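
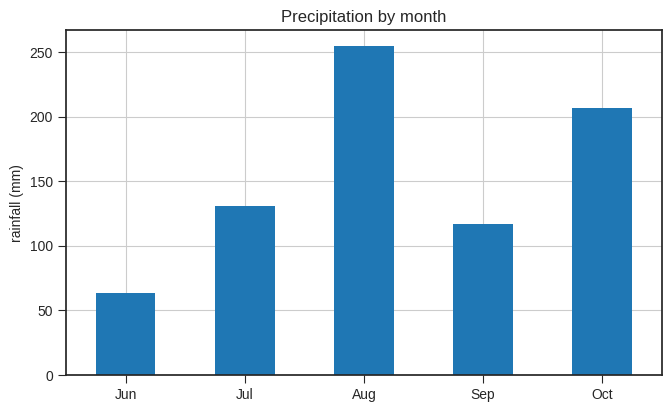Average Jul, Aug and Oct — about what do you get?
≈ 192

(125 + 250 + 200) / 3 ≈ 192.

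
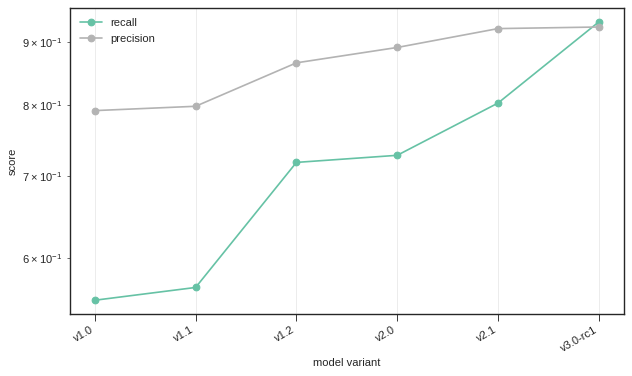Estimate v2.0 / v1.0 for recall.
v2.0 ≈ 0.75, v1.0 ≈ 0.55; 0.75/0.55 ≈ 1.36.

≈ 1.36×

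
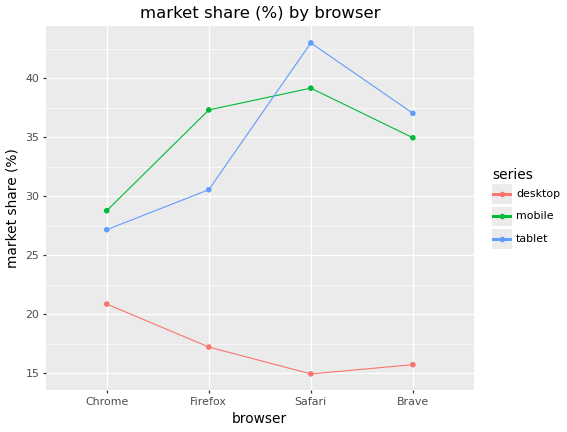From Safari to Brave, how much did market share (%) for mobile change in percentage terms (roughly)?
Safari ≈ 40, Brave ≈ 35; (35 − 40) / 40 ≈ -12.5%.

≈ -12.5%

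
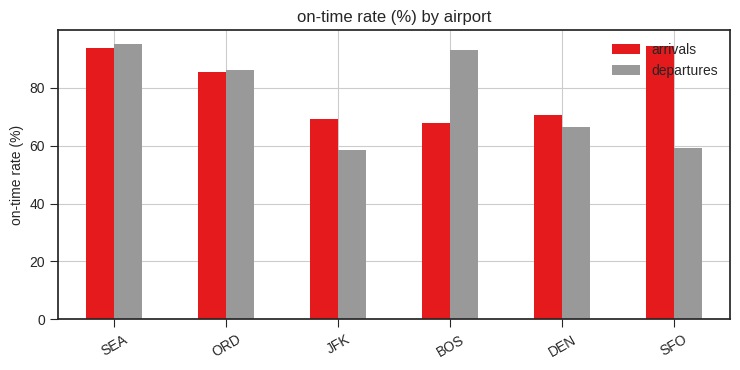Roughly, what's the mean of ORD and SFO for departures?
(90 + 60) / 2 ≈ 75.

≈ 75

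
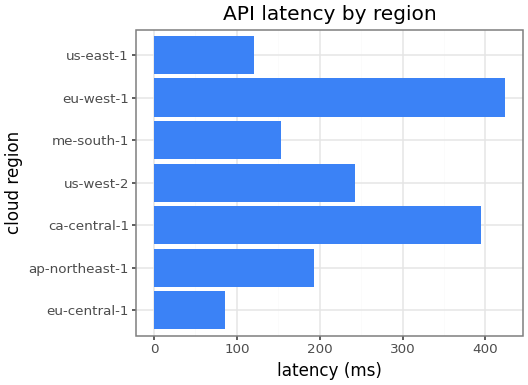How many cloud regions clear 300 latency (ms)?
Above 300: ca-central-1, eu-west-1.

2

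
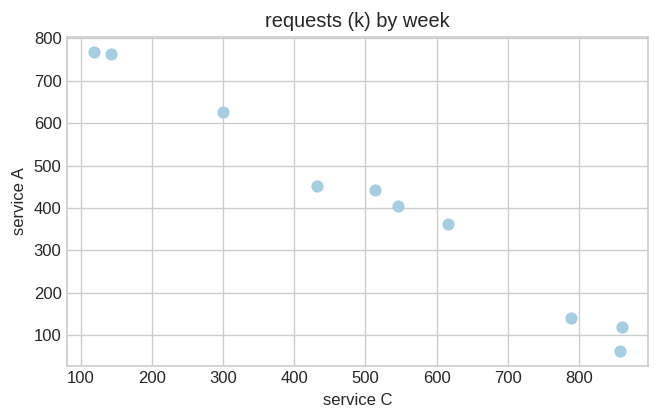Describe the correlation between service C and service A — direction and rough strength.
negative, strong

Points are negatively correlated; strong (|r| ≈ 1.0).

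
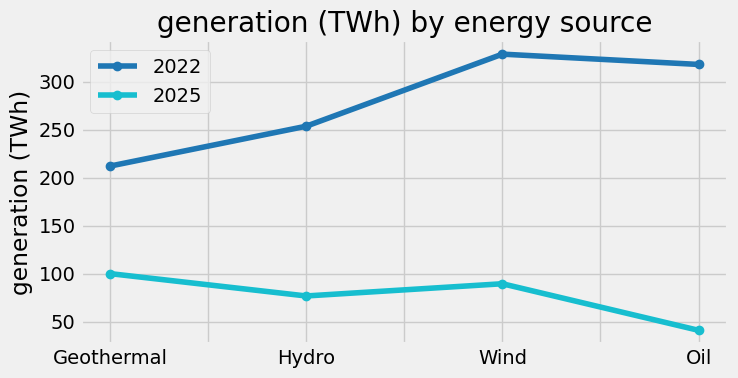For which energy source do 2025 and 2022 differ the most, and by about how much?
Oil, ≈ 275 TWh

Oil: 2025 ≈ 50, 2022 ≈ 325 → gap ≈ 275. Next-largest (Wind) is only ≈ 225.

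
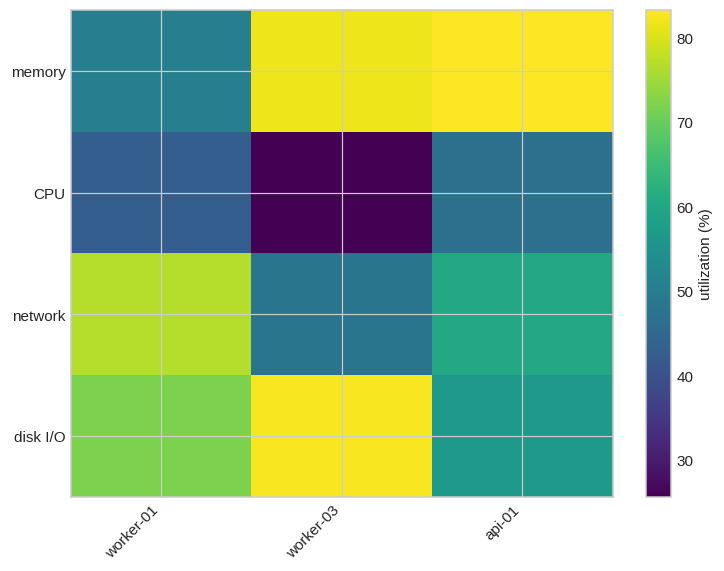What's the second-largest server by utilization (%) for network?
api-01

Top 3 for network: worker-01 ≈ 75, api-01 ≈ 60, worker-03 ≈ 50.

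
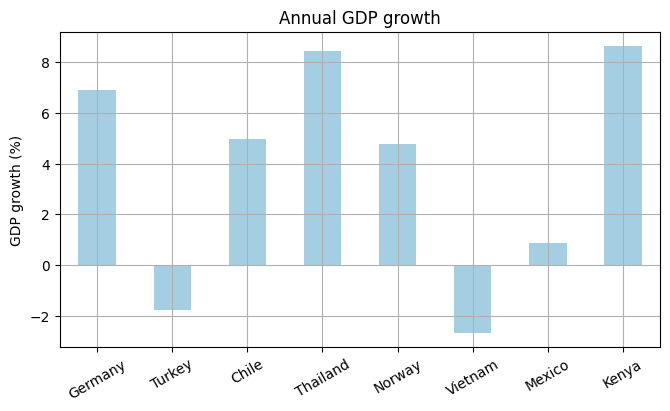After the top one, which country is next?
Top 3: Kenya ≈ 9, Thailand ≈ 8, Germany ≈ 7.

Thailand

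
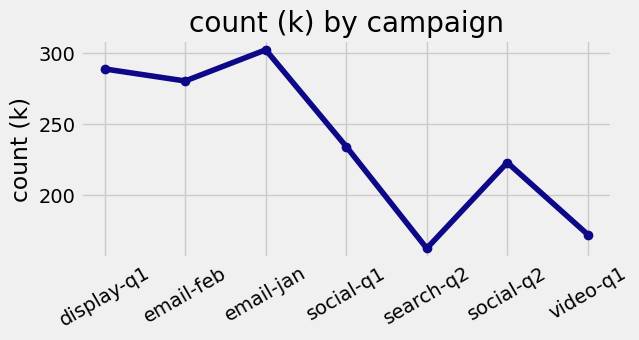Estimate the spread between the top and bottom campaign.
≈ 140

Max email-jan ≈ 300, min search-q2 ≈ 160; range ≈ 140.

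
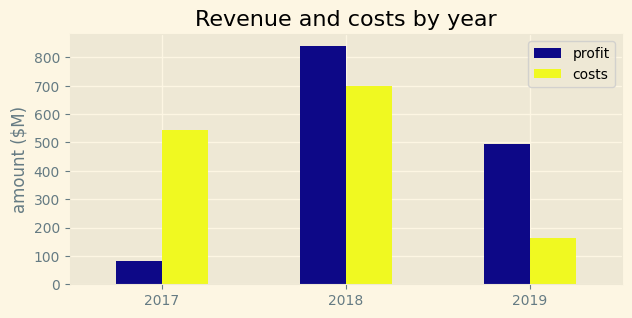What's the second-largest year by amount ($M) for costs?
2017

Top 3 for costs: 2018 ≈ 700, 2017 ≈ 500, 2019 ≈ 200.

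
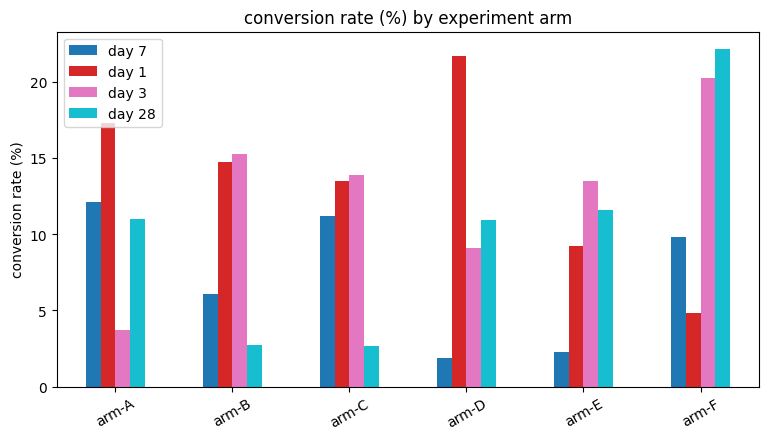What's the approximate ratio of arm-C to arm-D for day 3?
≈ 1.4×

arm-C ≈ 14, arm-D ≈ 10; 14/10 ≈ 1.4.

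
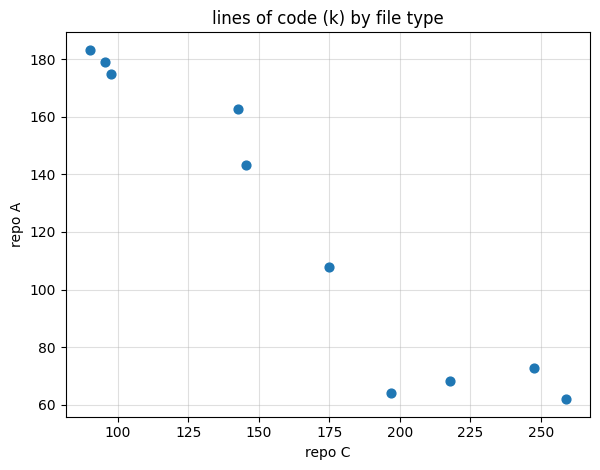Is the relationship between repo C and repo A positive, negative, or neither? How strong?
Points are negatively correlated; strong (|r| ≈ 1.0).

negative, strong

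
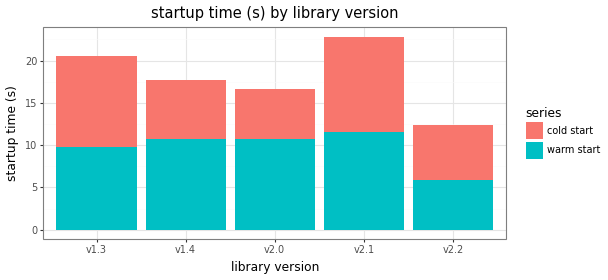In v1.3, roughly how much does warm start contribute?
≈ 10

warm start top ≈ 10, bottom ≈ 0; segment ≈ 10.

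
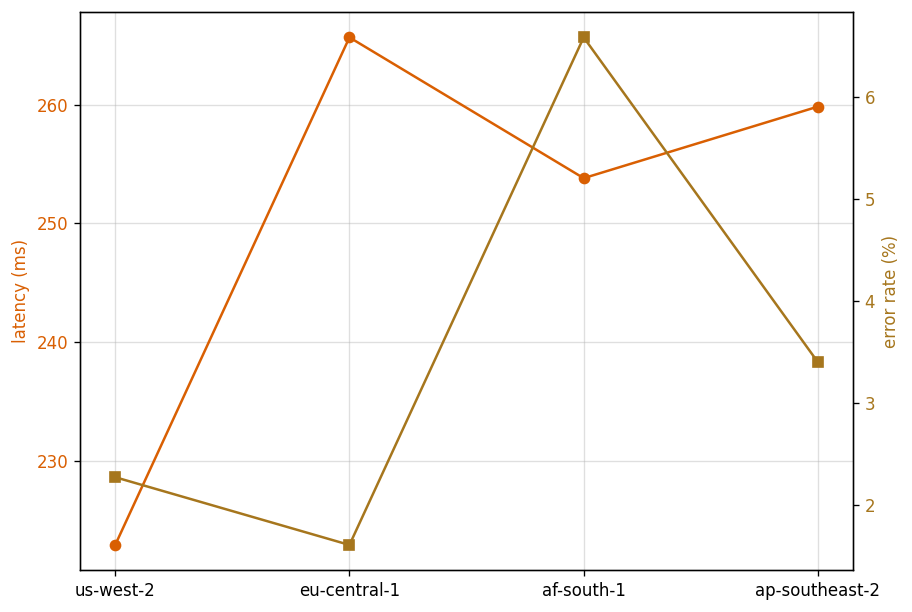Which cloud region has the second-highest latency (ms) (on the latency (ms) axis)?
ap-southeast-2

Top 3 (on the latency (ms) axis): eu-central-1 ≈ 265, ap-southeast-2 ≈ 260, af-south-1 ≈ 255.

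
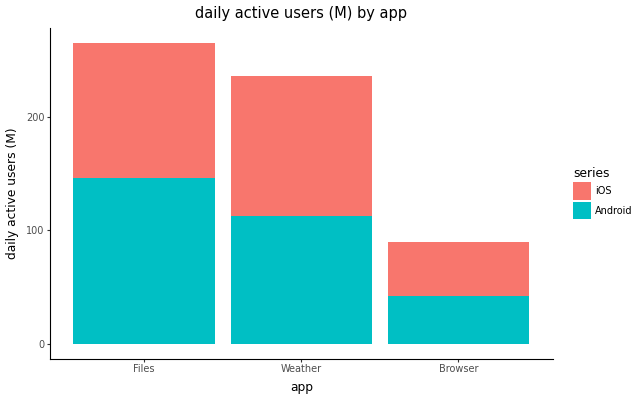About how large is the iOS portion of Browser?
≈ 50

iOS top ≈ 100, bottom ≈ 50; segment ≈ 50.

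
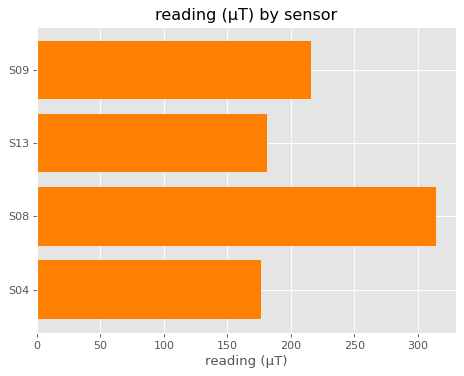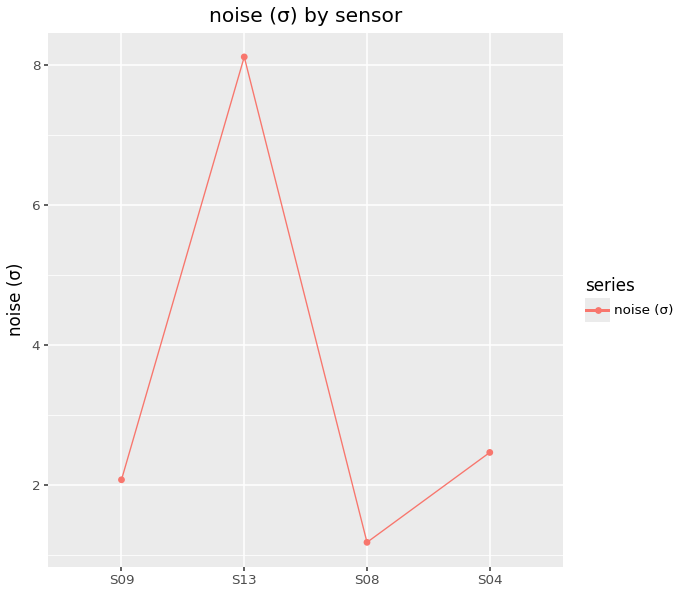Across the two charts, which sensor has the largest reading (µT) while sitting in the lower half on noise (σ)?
S08

Chart 2 median noise (σ) ≈ 2; below-median sensors: S09, S08. Among those, S08 has the highest reading (µT) (≈ 300).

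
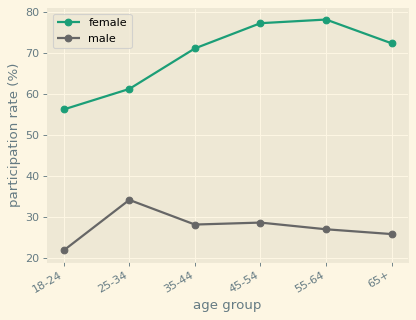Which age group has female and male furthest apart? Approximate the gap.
55-64, ≈ 55 %

55-64: female ≈ 80, male ≈ 25 → gap ≈ 55. Next-largest (45-54) is only ≈ 45.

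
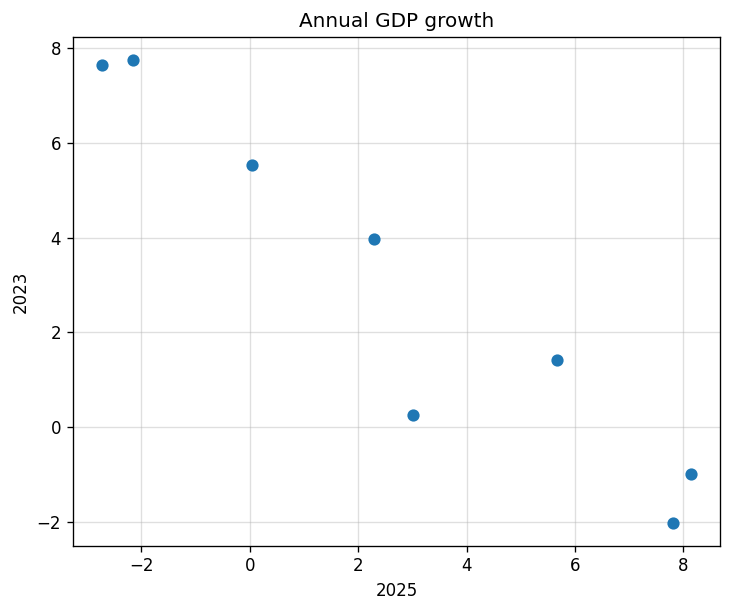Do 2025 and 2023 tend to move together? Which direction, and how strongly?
negative, strong

Points are negatively correlated; strong (|r| ≈ 1.0).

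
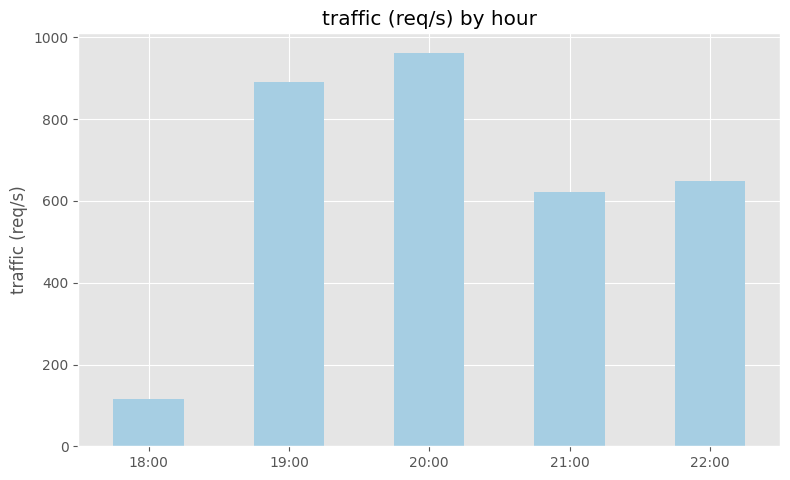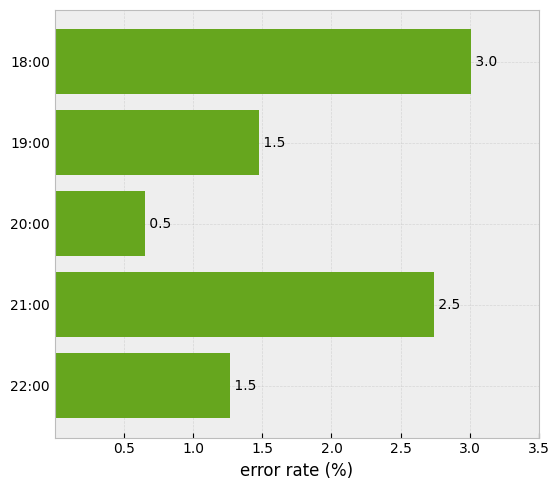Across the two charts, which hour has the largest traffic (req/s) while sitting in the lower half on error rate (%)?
20:00

Chart 2 median error rate (%) ≈ 1.5; below-median hours: 20:00, 22:00. Among those, 20:00 has the highest traffic (req/s) (≈ 1000).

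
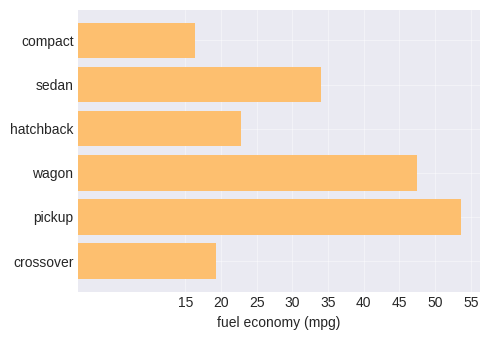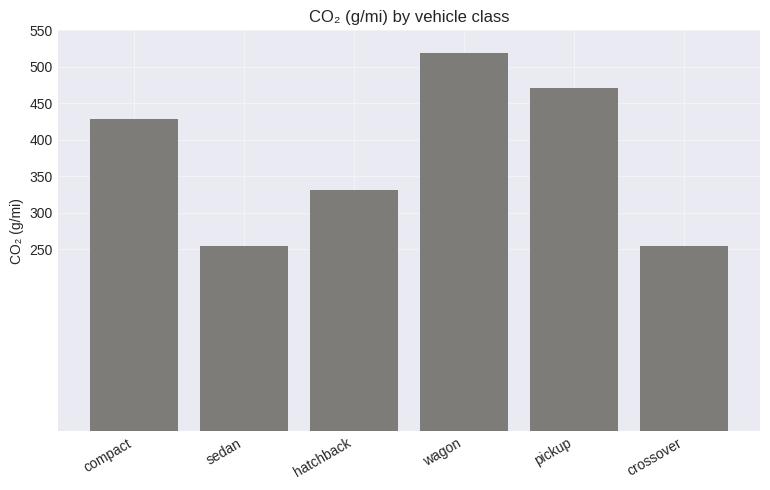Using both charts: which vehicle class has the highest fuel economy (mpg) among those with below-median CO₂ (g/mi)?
Chart 2 median CO₂ (g/mi) ≈ 400; below-median vehicle classes: sedan, hatchback, crossover. Among those, sedan has the highest fuel economy (mpg) (≈ 35).

sedan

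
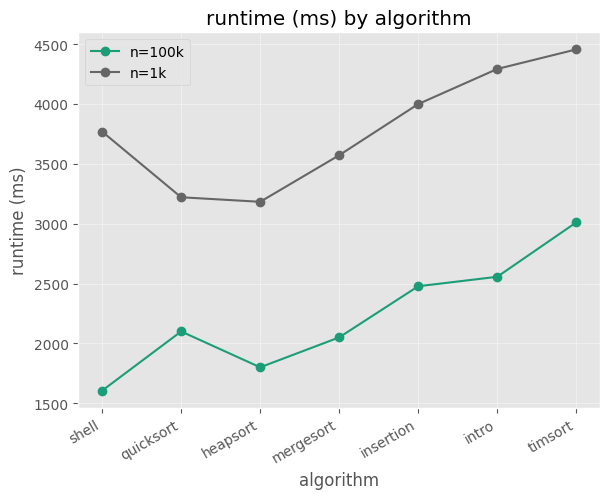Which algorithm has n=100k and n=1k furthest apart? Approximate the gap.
shell, ≈ 2500 ms

shell: n=100k ≈ 1500, n=1k ≈ 4000 → gap ≈ 2500. Next-largest (intro) is only ≈ 2000.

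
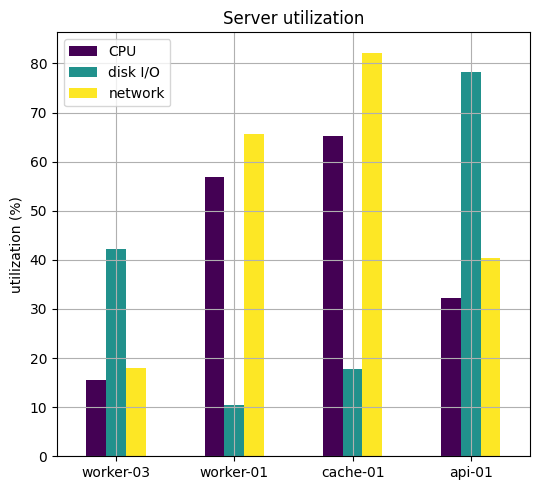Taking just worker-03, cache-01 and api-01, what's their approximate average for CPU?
(20 + 70 + 30) / 3 ≈ 40.

≈ 40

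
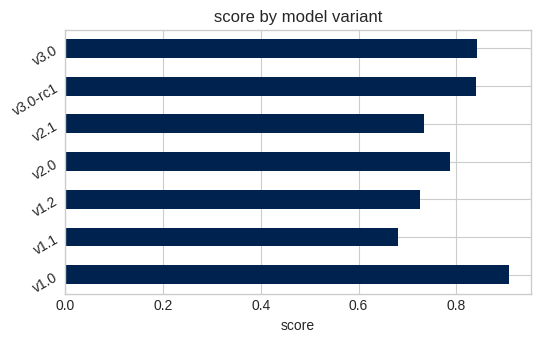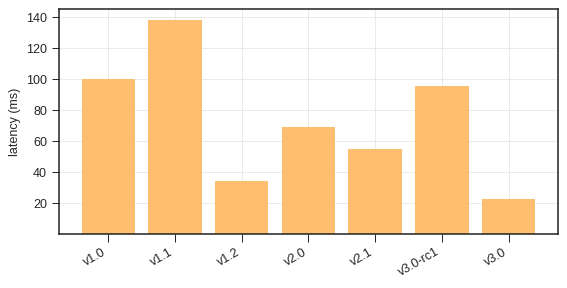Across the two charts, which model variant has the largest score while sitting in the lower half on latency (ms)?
v3.0

Chart 2 median latency (ms) ≈ 60; below-median model variants: v1.2, v2.1, v3.0. Among those, v3.0 has the highest score (≈ 0.8).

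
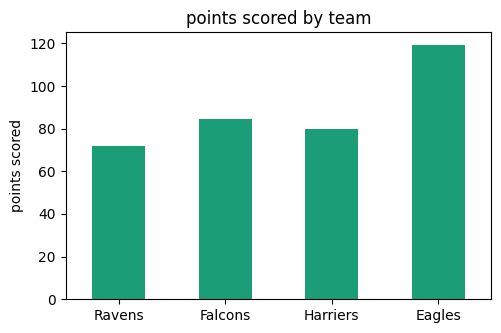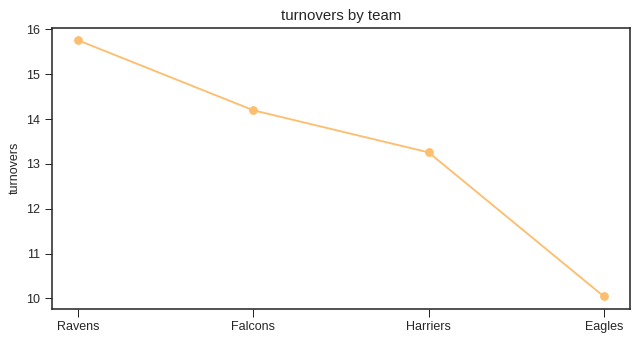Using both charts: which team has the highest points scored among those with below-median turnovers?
Chart 2 median turnovers ≈ 14; below-median teams: Harriers, Eagles. Among those, Eagles has the highest points scored (≈ 120).

Eagles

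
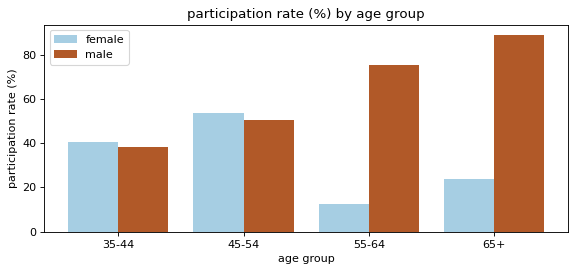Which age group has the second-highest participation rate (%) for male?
55-64

Top 3 for male: 65+ ≈ 90, 55-64 ≈ 80, 45-54 ≈ 50.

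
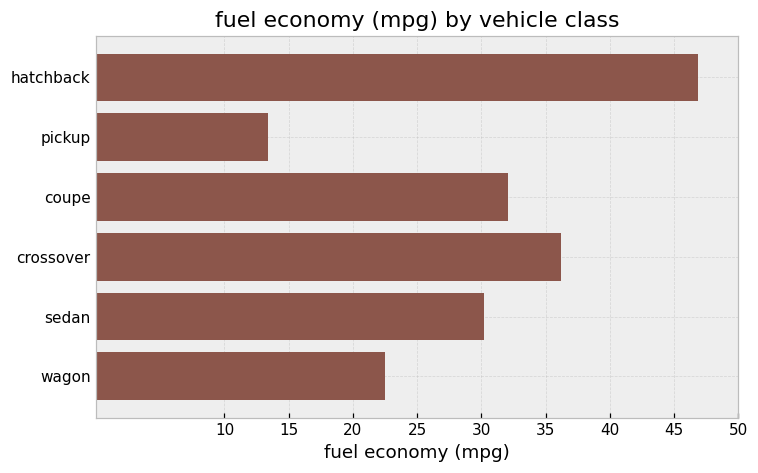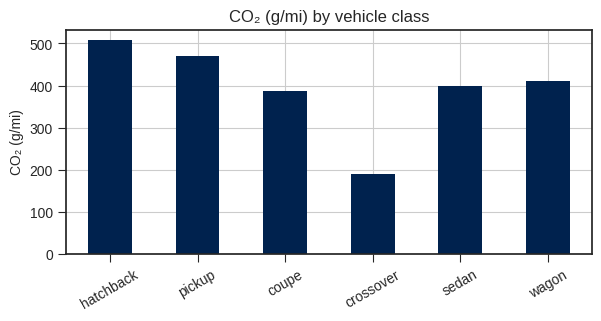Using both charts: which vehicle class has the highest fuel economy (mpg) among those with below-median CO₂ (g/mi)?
crossover

Chart 2 median CO₂ (g/mi) ≈ 400; below-median vehicle classes: coupe, crossover, sedan. Among those, crossover has the highest fuel economy (mpg) (≈ 35).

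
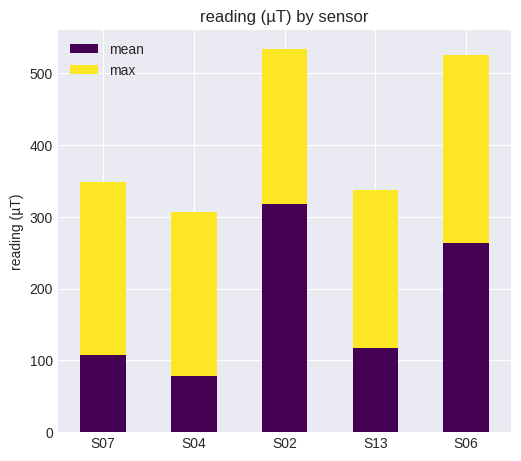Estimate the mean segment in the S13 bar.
mean top ≈ 100, bottom ≈ 0; segment ≈ 100.

≈ 100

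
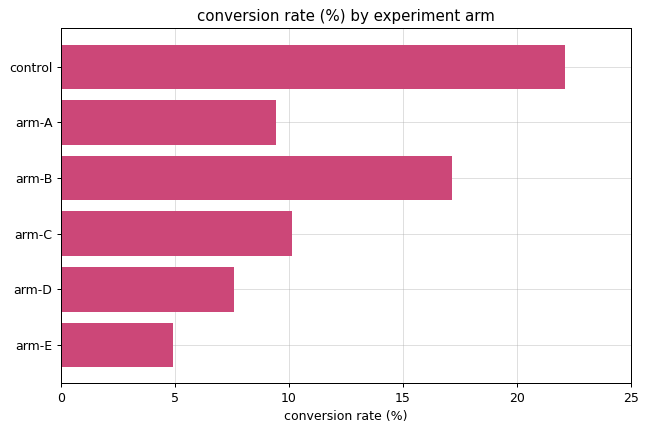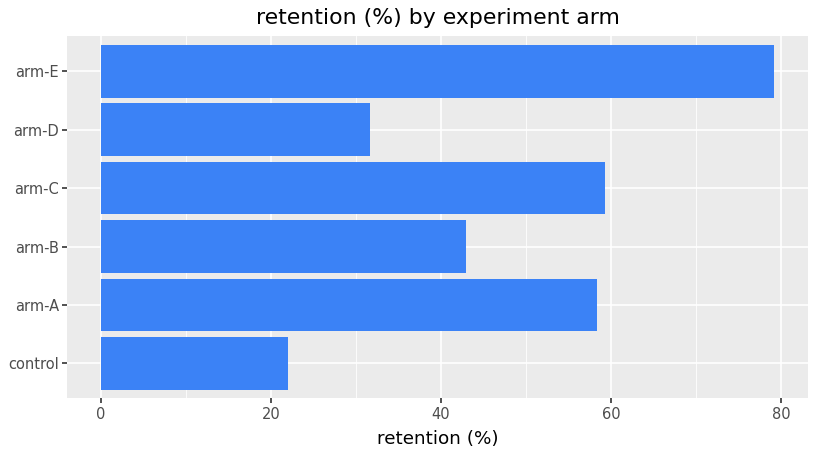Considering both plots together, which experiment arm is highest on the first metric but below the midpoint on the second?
Chart 2 median retention (%) ≈ 50; below-median experiment arms: control, arm-B, arm-D. Among those, control has the highest conversion rate (%) (≈ 20).

control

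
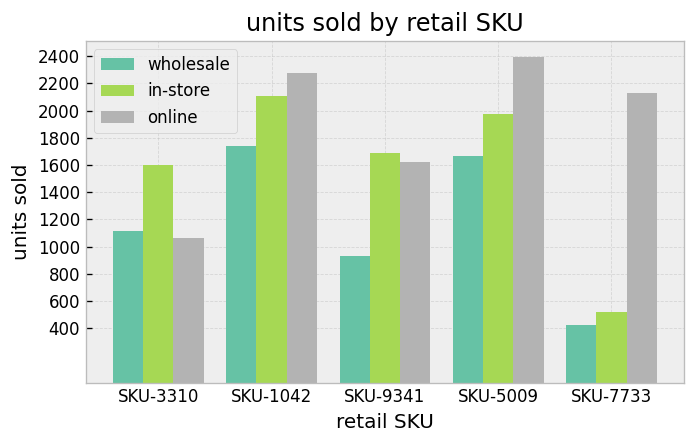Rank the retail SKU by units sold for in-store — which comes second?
Top 3 for in-store: SKU-1042 ≈ 2200, SKU-5009 ≈ 2000, SKU-9341 ≈ 1600.

SKU-5009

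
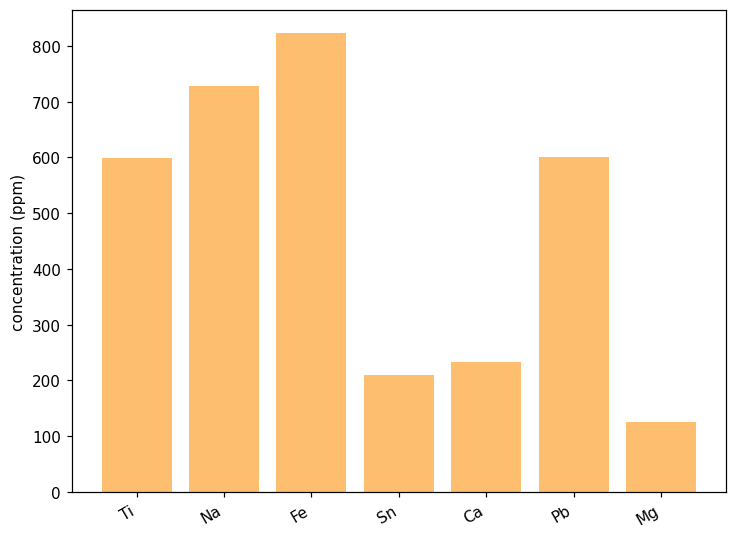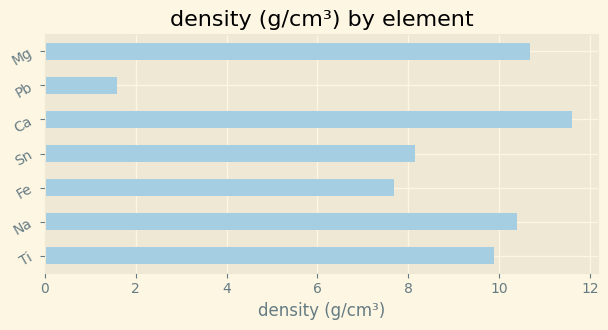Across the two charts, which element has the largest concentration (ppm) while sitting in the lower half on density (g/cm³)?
Fe

Chart 2 median density (g/cm³) ≈ 10; below-median elements: Fe, Sn, Pb. Among those, Fe has the highest concentration (ppm) (≈ 800).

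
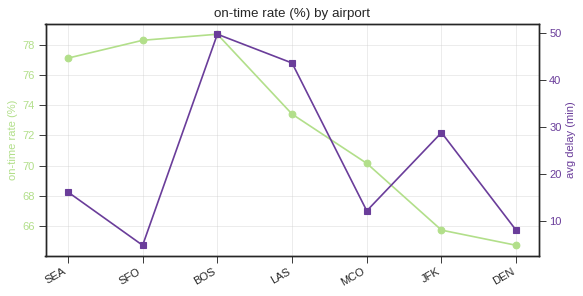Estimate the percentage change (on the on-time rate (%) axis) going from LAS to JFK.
LAS ≈ 74, JFK ≈ 66; (66 − 74) / 74 ≈ -10.8%.

≈ -10.8%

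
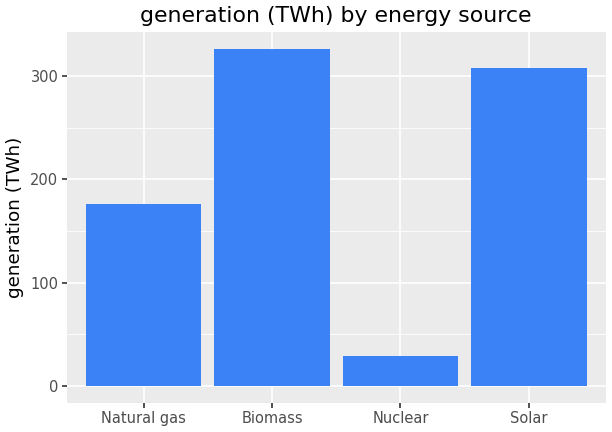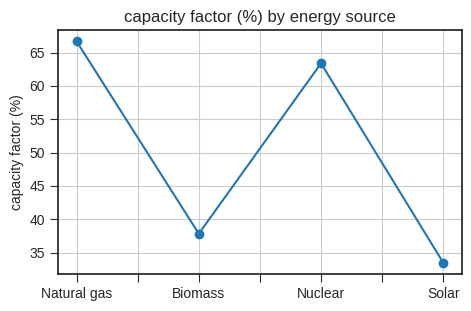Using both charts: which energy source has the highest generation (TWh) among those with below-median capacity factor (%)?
Chart 2 median capacity factor (%) ≈ 50; below-median energy sources: Biomass, Solar. Among those, Biomass has the highest generation (TWh) (≈ 350).

Biomass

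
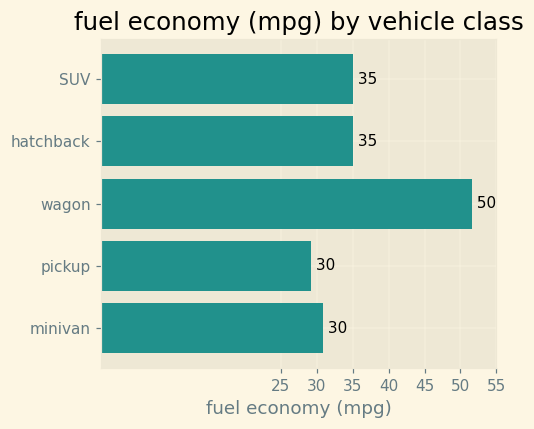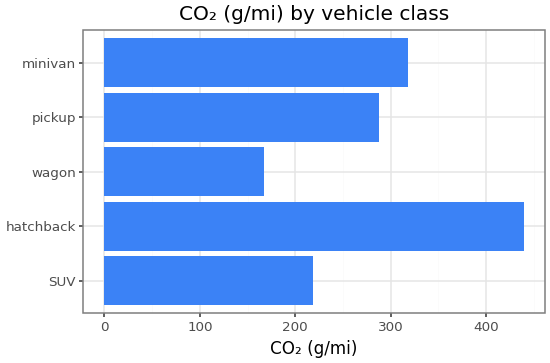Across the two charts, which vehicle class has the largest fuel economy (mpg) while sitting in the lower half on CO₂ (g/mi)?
Chart 2 median CO₂ (g/mi) ≈ 300; below-median vehicle classes: SUV, wagon. Among those, wagon has the highest fuel economy (mpg) (≈ 50).

wagon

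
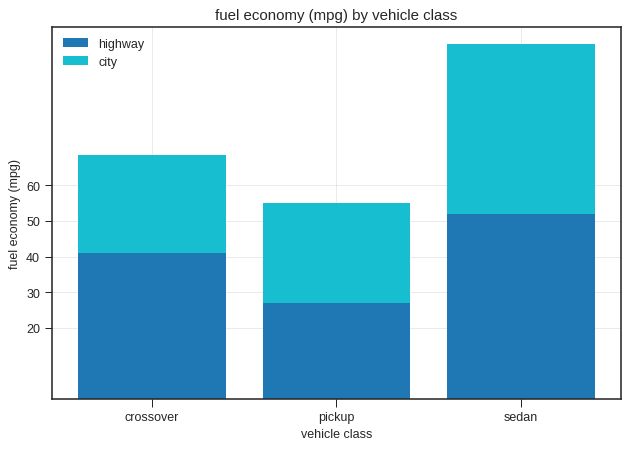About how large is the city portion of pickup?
≈ 30

city top ≈ 60, bottom ≈ 30; segment ≈ 30.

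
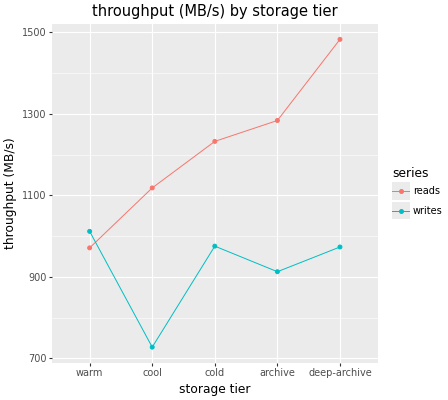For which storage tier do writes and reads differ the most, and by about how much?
deep-archive: writes ≈ 1000, reads ≈ 1500 → gap ≈ 500. Next-largest (cool) is only ≈ 400.

deep-archive, ≈ 500 MB/s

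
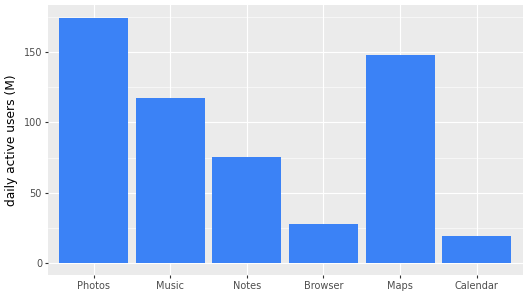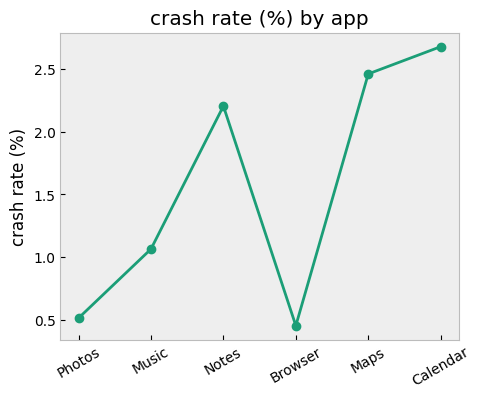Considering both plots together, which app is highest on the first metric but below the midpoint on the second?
Photos

Chart 2 median crash rate (%) ≈ 1.5; below-median apps: Photos, Music, Browser. Among those, Photos has the highest daily active users (M) (≈ 180).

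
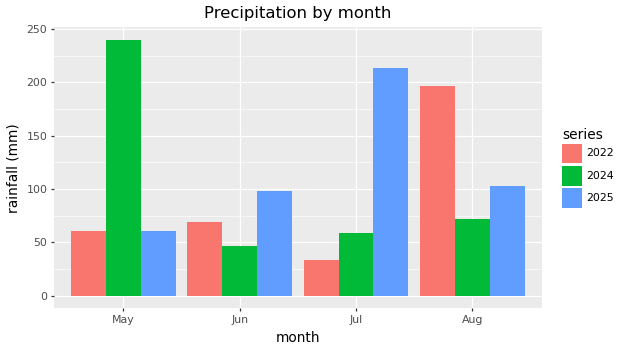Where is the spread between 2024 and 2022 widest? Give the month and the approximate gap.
May: 2024 ≈ 240, 2022 ≈ 60 → gap ≈ 180. Next-largest (Aug) is only ≈ 120.

May, ≈ 180 mm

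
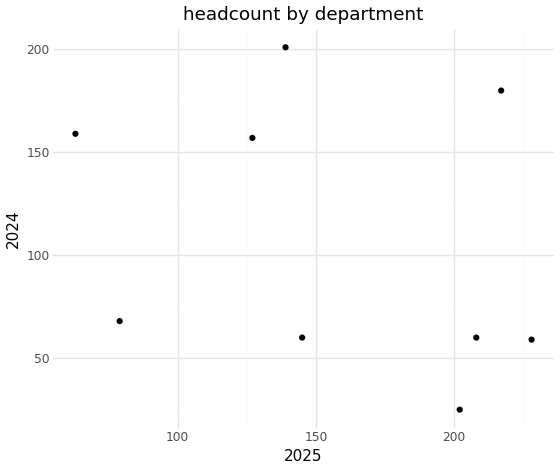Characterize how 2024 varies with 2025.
Points are negatively correlated; weak (|r| ≈ 0.3).

negative, weak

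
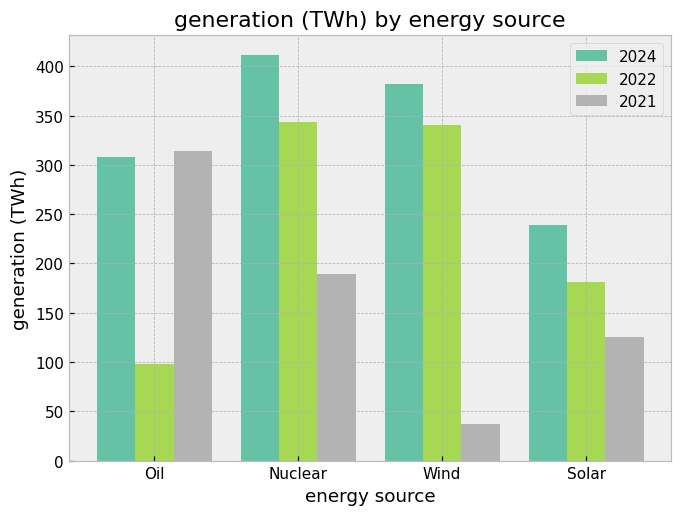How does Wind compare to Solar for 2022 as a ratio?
Wind ≈ 350, Solar ≈ 200; 350/200 ≈ 1.75.

≈ 1.75×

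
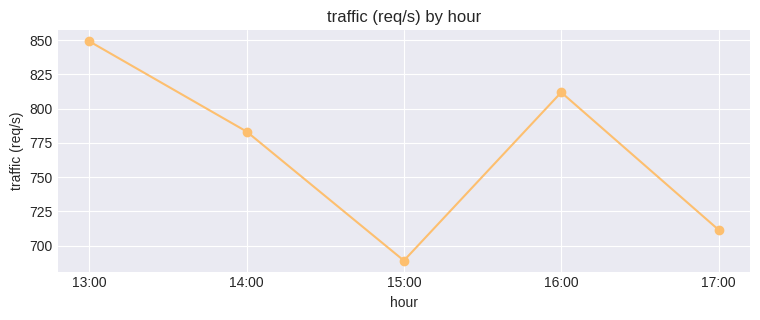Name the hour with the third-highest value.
14:00

Top 4: 13:00 ≈ 840, 16:00 ≈ 820, 14:00 ≈ 780, 17:00 ≈ 720.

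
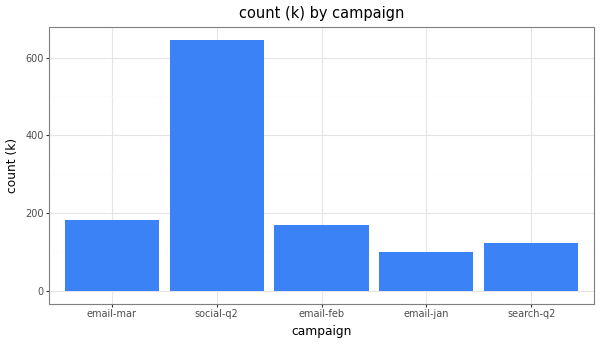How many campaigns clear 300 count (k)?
1

Above 300: social-q2.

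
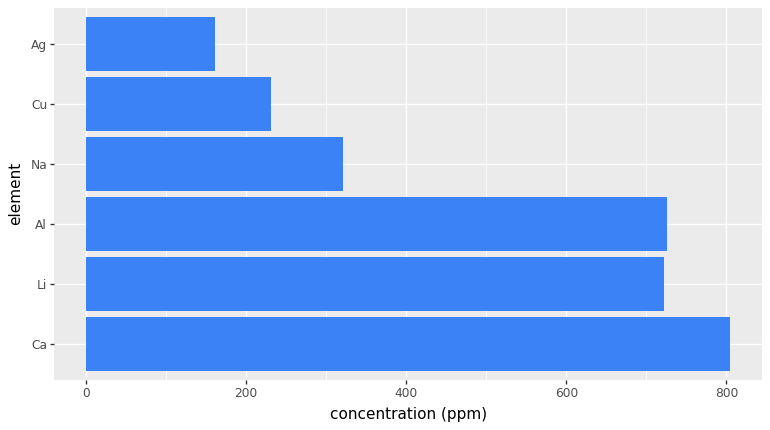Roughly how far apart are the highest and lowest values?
Max Ca ≈ 800, min Ag ≈ 200; range ≈ 600.

≈ 600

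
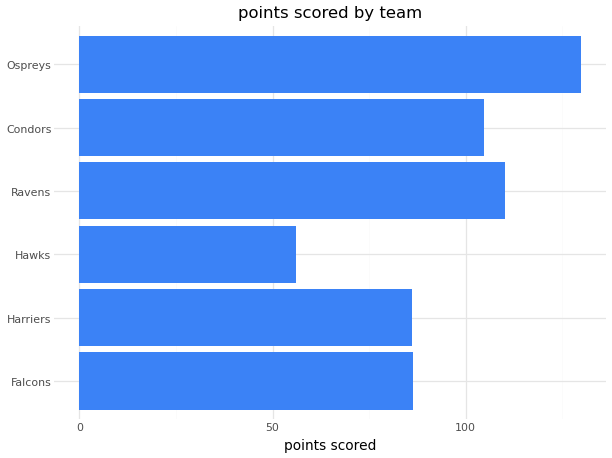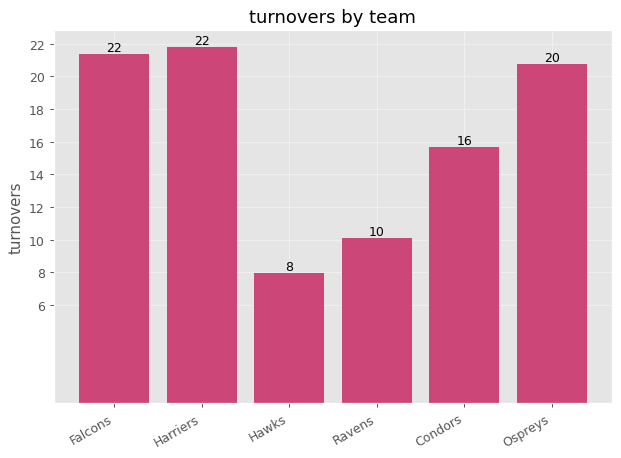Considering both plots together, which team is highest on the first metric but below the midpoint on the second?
Chart 2 median turnovers ≈ 18; below-median teams: Hawks, Ravens, Condors. Among those, Ravens has the highest points scored (≈ 120).

Ravens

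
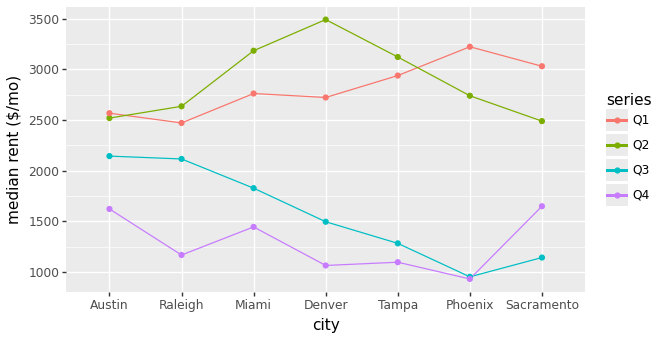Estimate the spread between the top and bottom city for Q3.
≈ 1000

Max Austin ≈ 2000, min Phoenix ≈ 1000; range ≈ 1000.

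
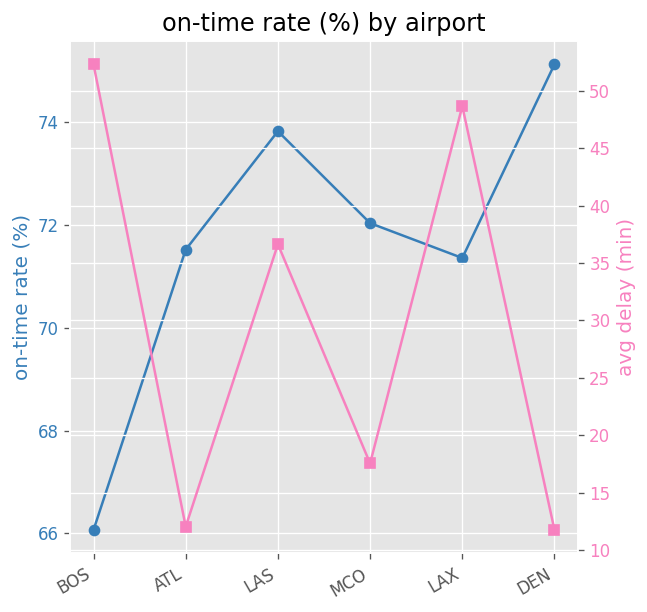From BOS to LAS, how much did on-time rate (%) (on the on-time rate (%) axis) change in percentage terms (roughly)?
BOS ≈ 66, LAS ≈ 74; (74 − 66) / 66 ≈ +12.1%.

≈ +12.1%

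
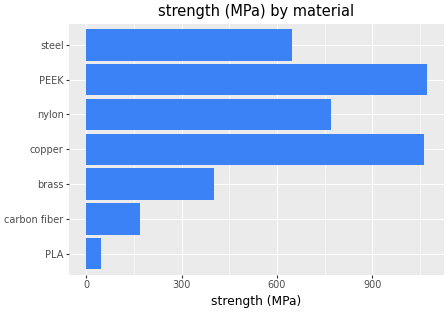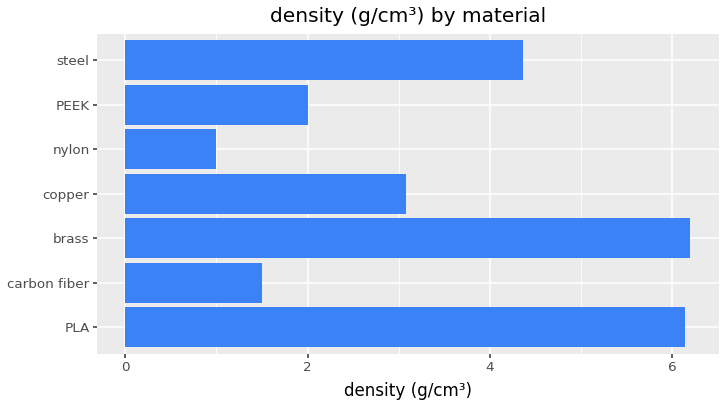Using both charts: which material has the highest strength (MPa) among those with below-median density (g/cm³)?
PEEK

Chart 2 median density (g/cm³) ≈ 3; below-median materials: carbon fiber, nylon, PEEK. Among those, PEEK has the highest strength (MPa) (≈ 1100).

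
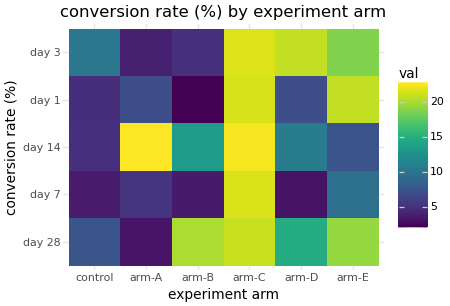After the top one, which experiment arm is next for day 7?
Top 3 for day 7: arm-C ≈ 22, arm-E ≈ 10, arm-A ≈ 6.

arm-E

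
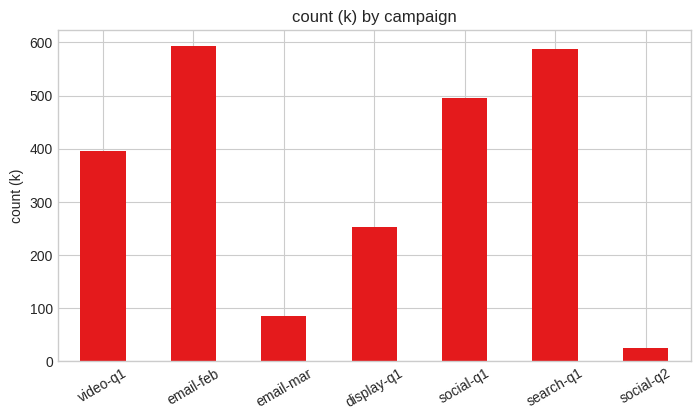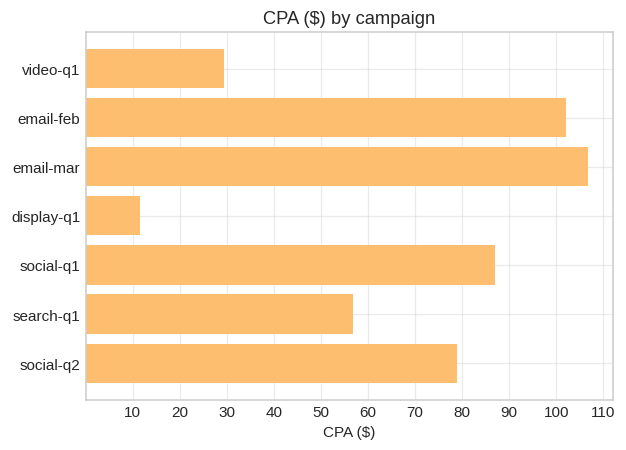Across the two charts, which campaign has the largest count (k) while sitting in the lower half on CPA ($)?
search-q1

Chart 2 median CPA ($) ≈ 80; below-median campaigns: video-q1, display-q1, search-q1. Among those, search-q1 has the highest count (k) (≈ 600).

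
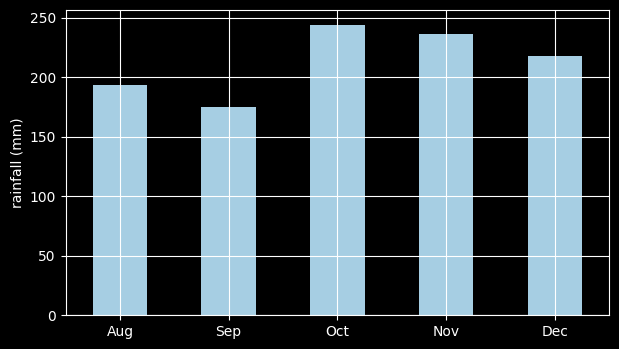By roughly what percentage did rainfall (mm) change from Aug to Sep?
Aug ≈ 200, Sep ≈ 175; (175 − 200) / 200 ≈ -12.5%.

≈ -12.5%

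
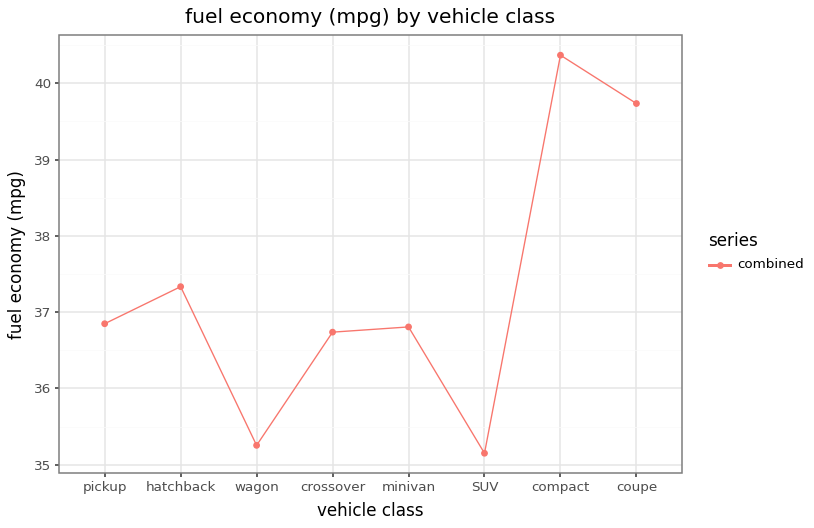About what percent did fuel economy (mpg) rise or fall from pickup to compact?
pickup ≈ 37.0, compact ≈ 40.5; (40.5 − 37.0) / 37.0 ≈ +9.5%.

≈ +9.5%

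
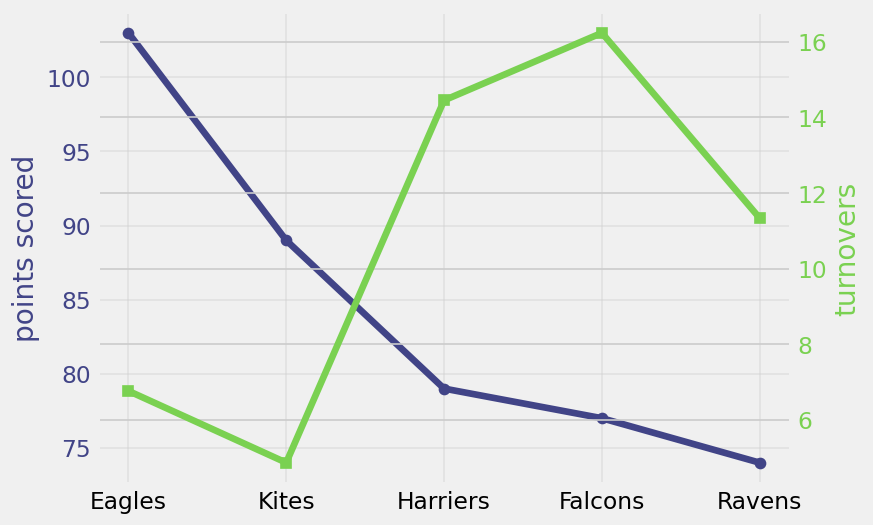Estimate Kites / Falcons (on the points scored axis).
≈ 1.2×

Kites ≈ 90, Falcons ≈ 75; 90/75 ≈ 1.2.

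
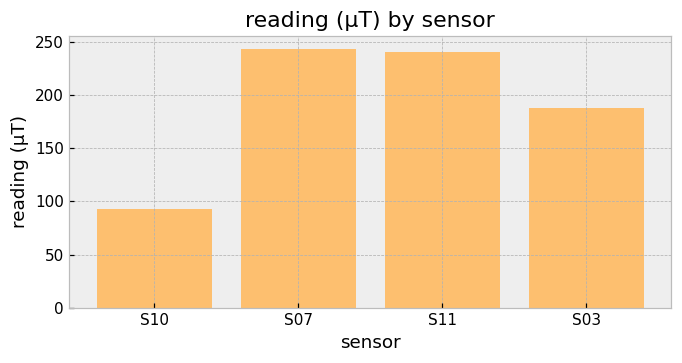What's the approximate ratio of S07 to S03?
S07 ≈ 250, S03 ≈ 200; 250/200 ≈ 1.25.

≈ 1.25×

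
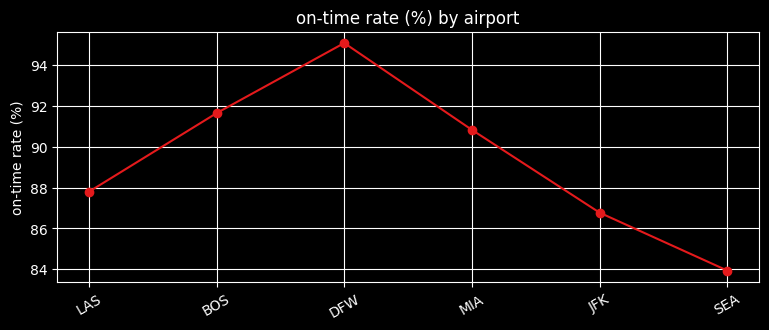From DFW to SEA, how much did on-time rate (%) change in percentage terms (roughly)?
≈ -11.6%

DFW ≈ 95, SEA ≈ 84; (84 − 95) / 95 ≈ -11.6%.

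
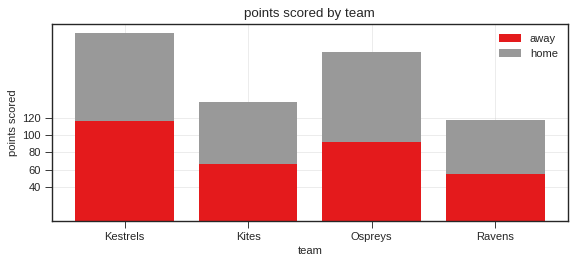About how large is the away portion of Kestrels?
away top ≈ 120, bottom ≈ 0; segment ≈ 120.

≈ 120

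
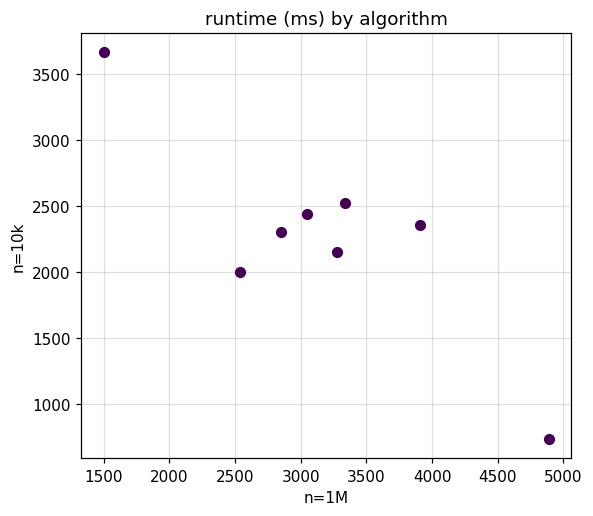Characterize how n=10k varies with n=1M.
negative, strong

Points are negatively correlated; strong (|r| ≈ 0.9).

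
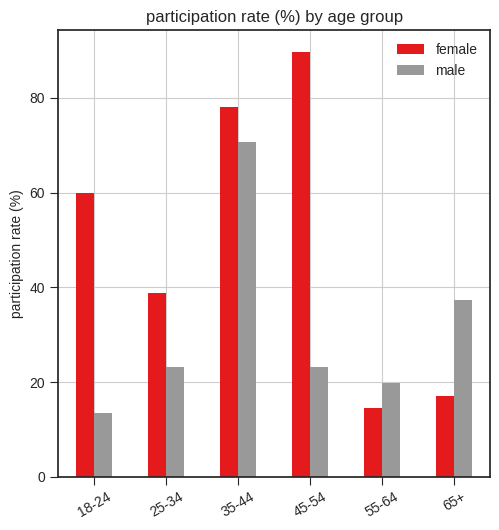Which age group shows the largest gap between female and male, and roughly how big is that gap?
45-54: female ≈ 90, male ≈ 20 → gap ≈ 70. Next-largest (18-24) is only ≈ 50.

45-54, ≈ 70 %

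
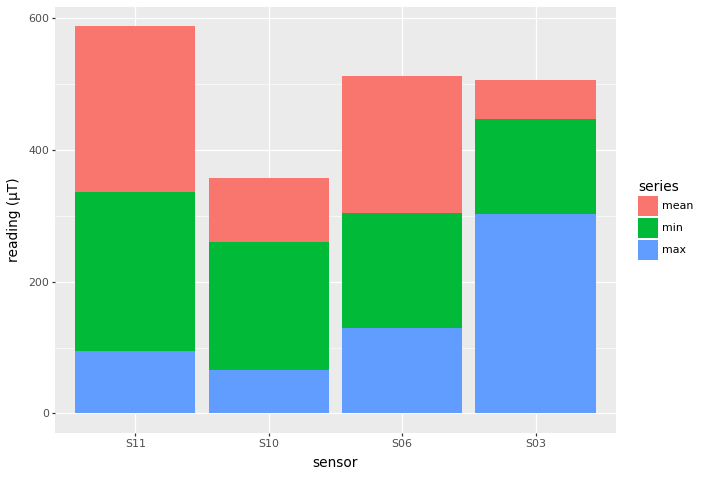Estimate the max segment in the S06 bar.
max top ≈ 150, bottom ≈ 0; segment ≈ 150.

≈ 150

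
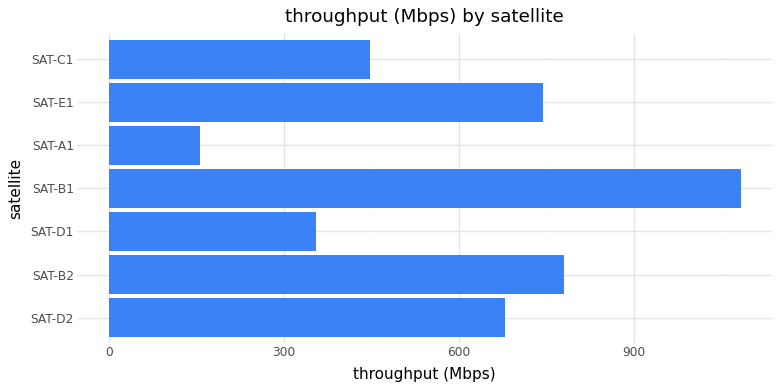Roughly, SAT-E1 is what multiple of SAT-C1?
SAT-E1 ≈ 700, SAT-C1 ≈ 400; 700/400 ≈ 1.75.

≈ 1.75×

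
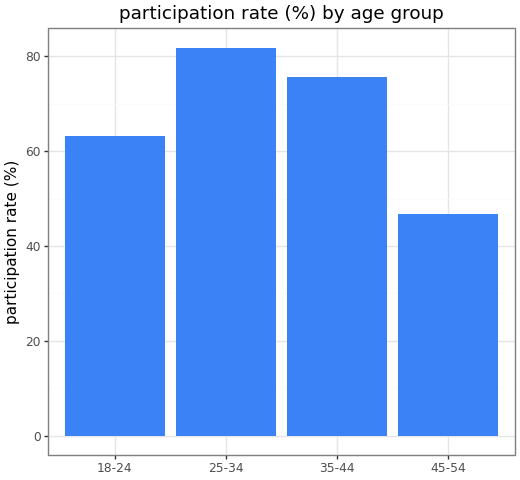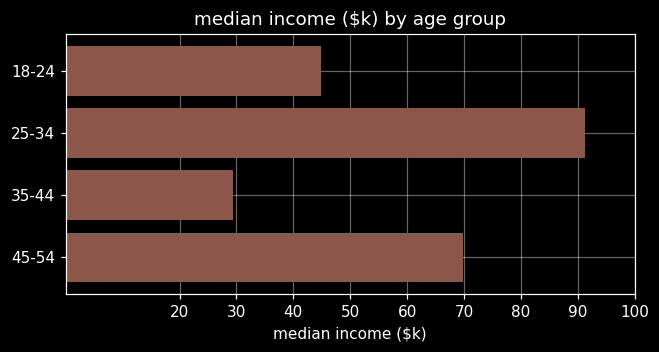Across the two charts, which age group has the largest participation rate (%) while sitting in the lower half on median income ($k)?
Chart 2 median median income ($k) ≈ 60; below-median age groups: 18-24, 35-44. Among those, 35-44 has the highest participation rate (%) (≈ 80).

35-44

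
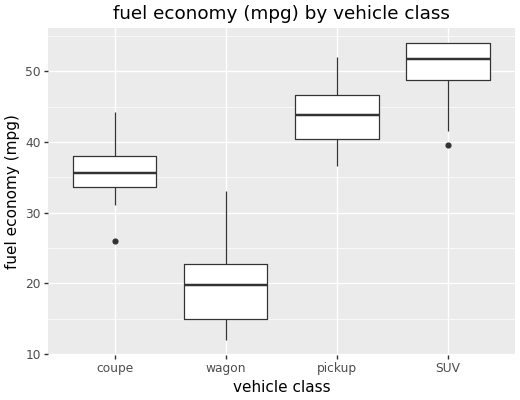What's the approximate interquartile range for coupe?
Q3 ≈ 40, Q1 ≈ 35; IQR ≈ 5.

≈ 5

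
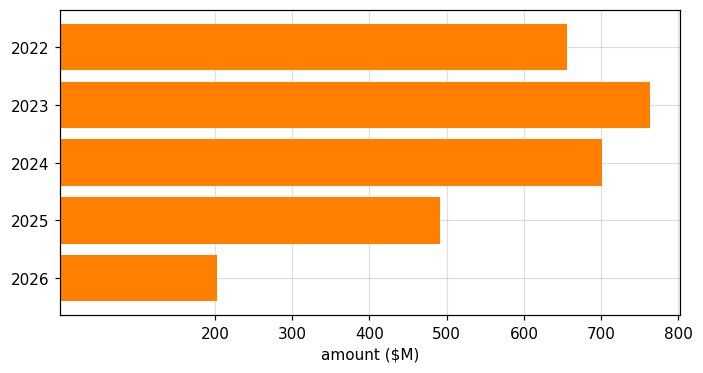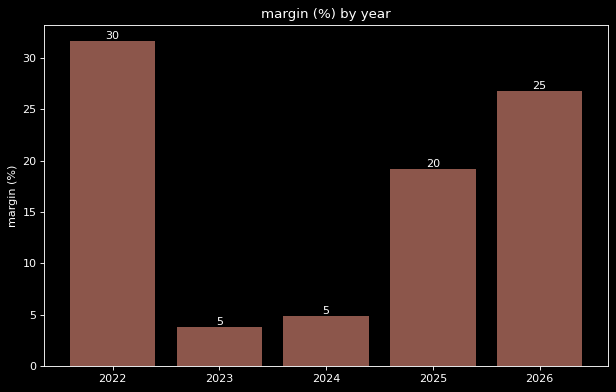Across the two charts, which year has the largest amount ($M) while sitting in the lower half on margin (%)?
Chart 2 median margin (%) ≈ 20; below-median years: 2023, 2024. Among those, 2023 has the highest amount ($M) (≈ 800).

2023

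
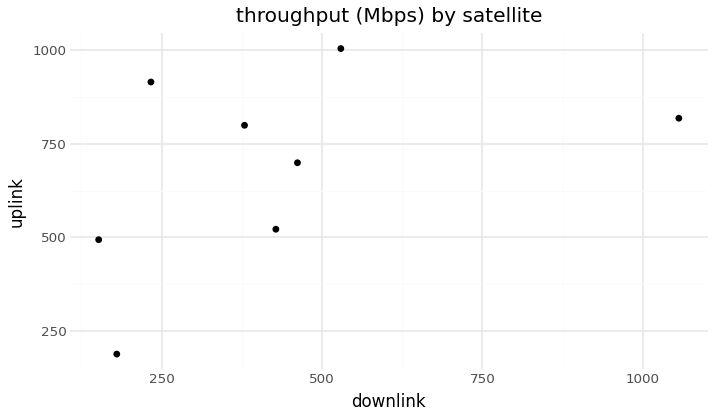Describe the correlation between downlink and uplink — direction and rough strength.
positive, moderate

Points are positively correlated; moderate (|r| ≈ 0.5).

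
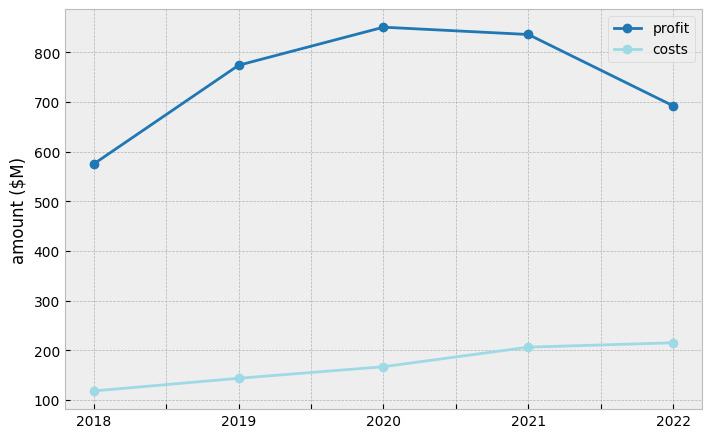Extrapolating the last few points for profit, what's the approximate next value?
Last three: 900, 800, 700 → slope ≈ -100/step → next ≈ 600.

≈ 600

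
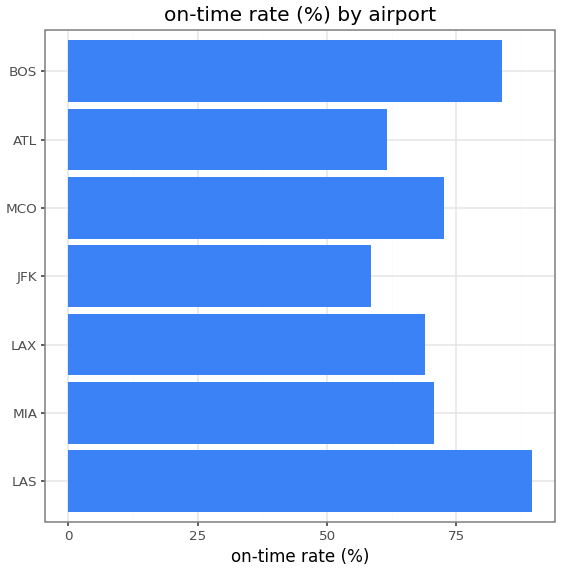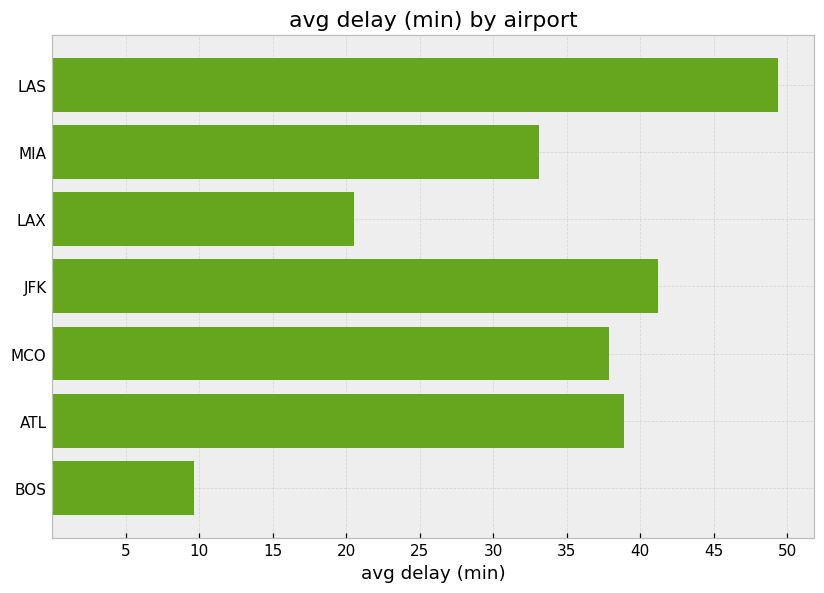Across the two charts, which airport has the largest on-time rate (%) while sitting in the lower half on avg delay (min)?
Chart 2 median avg delay (min) ≈ 40; below-median airports: MIA, LAX, BOS. Among those, BOS has the highest on-time rate (%) (≈ 80).

BOS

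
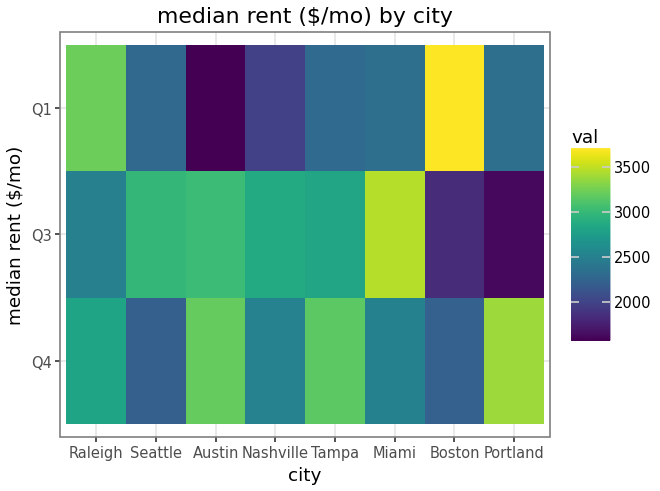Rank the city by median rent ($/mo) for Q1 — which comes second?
Raleigh

Top 3 for Q1: Boston ≈ 3800, Raleigh ≈ 3200, Portland ≈ 2400.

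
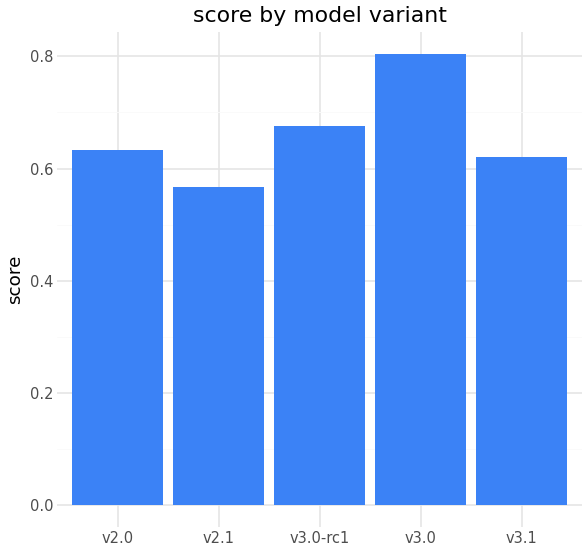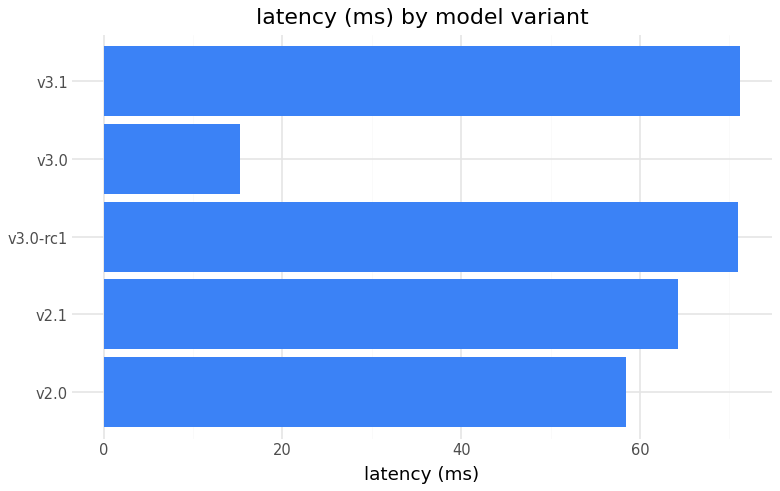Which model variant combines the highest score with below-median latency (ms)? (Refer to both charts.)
Chart 2 median latency (ms) ≈ 60; below-median model variants: v2.0, v3.0. Among those, v3.0 has the highest score (≈ 0.8).

v3.0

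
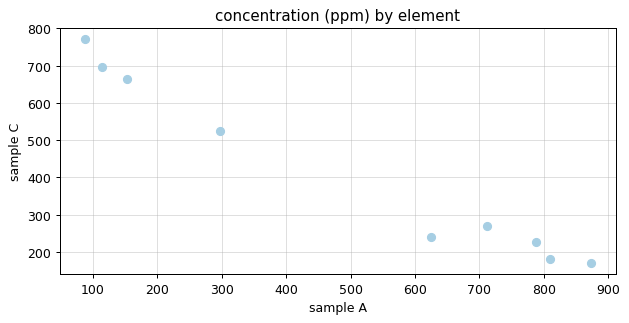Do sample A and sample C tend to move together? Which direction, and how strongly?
negative, strong

Points are negatively correlated; strong (|r| ≈ 1.0).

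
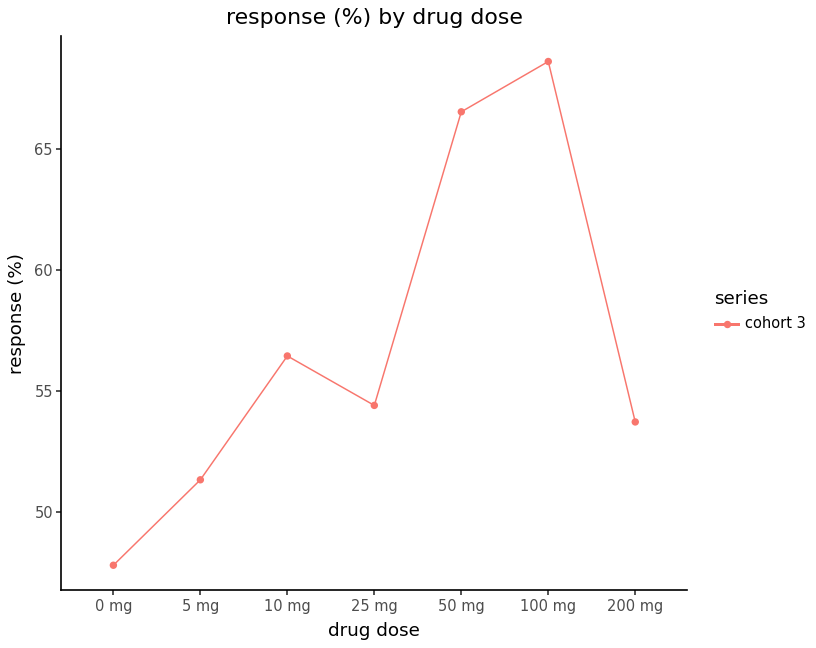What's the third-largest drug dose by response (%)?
10 mg

Top 4: 100 mg ≈ 68, 50 mg ≈ 66, 10 mg ≈ 56, 25 mg ≈ 54.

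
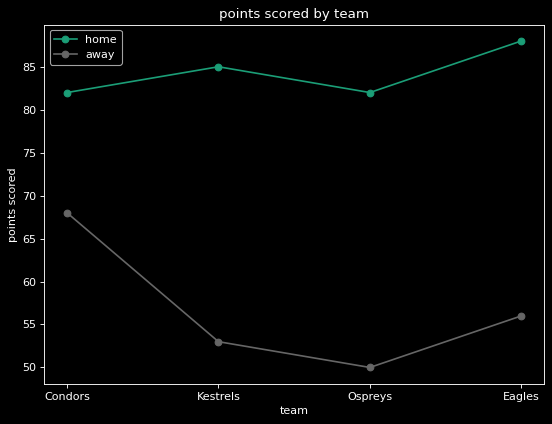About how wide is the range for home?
Max Eagles ≈ 90, min Condors ≈ 80; range ≈ 10.

≈ 10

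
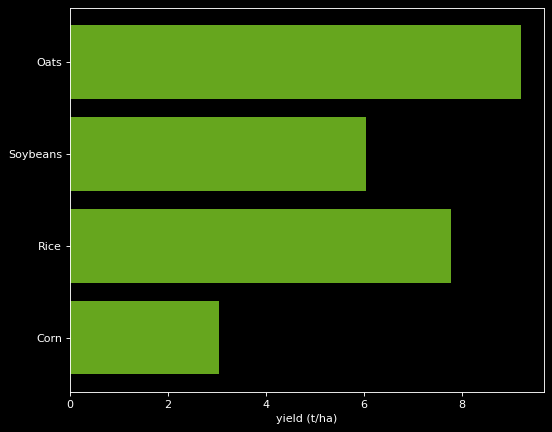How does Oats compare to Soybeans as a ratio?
Oats ≈ 9, Soybeans ≈ 6; 9/6 ≈ 1.5.

≈ 1.5×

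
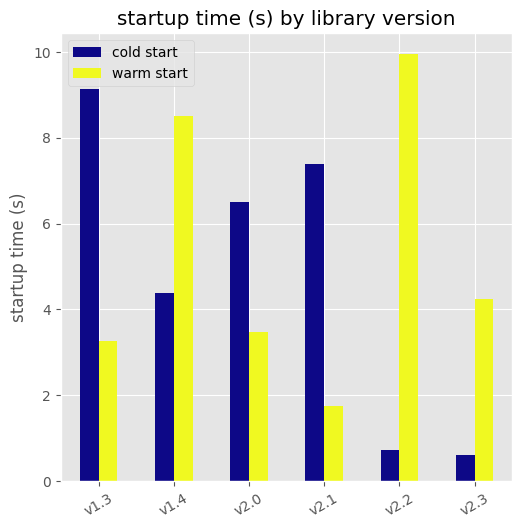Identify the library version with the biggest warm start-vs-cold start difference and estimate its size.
v2.2: warm start ≈ 10, cold start ≈ 1 → gap ≈ 9. Next-largest (v1.3) is only ≈ 6.

v2.2, ≈ 9 s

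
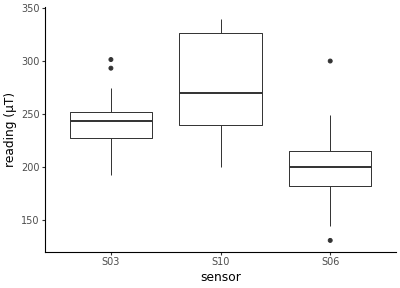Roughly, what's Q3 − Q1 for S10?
Q3 ≈ 330, Q1 ≈ 240; IQR ≈ 90.

≈ 90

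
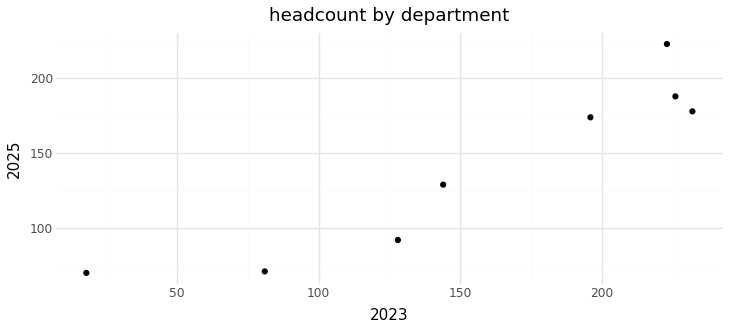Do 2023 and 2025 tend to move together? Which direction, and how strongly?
positive, strong

Points are positively correlated; strong (|r| ≈ 0.9).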